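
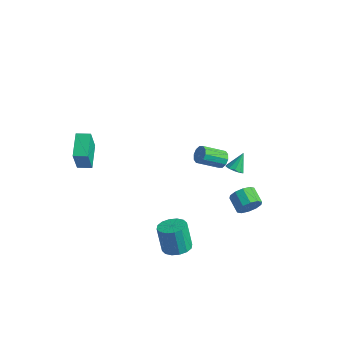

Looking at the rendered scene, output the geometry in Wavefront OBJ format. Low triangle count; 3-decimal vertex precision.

v 4.369 1.482 -1.973
v 4.776 1.732 -1.306
v 3.837 2.228 -0.92
v 3.431 1.978 -1.587
v 4.82 2.091 -1.66
v 3.881 2.588 -1.275
v 4.693 2.218 -2.134
v 3.754 2.714 -1.749
v 4.442 2.063 -2.546
v 3.503 2.56 -2.161
v 4.163 1.687 -2.739
v 3.224 2.183 -2.354
v 3.963 1.232 -2.64
v 3.024 1.728 -2.254
v 3.919 0.872 -2.285
v 2.98 1.369 -1.9
v 4.046 0.746 -1.811
v 3.107 1.242 -1.426
v 4.297 0.9 -1.399
v 3.358 1.397 -1.014
v 4.576 1.277 -1.206
v 3.637 1.773 -0.821
v -4.784 -3.019 2.015
v -4.551 -3.611 3.785
v -4.034 -2.543 2.076
v -3.801 -3.135 3.845
v -3.899 -4.345 1.455
v -3.666 -4.937 3.224
v -3.149 -3.869 1.515
v -2.916 -4.461 3.285
v 3.018 1.745 0.72
v 3.596 1.827 0.634
v 3.042 2.575 1.68
v 3.416 2.069 0.429
v 3.084 2.187 0.335
v 2.727 2.136 0.388
v 2.481 1.936 0.568
v 2.44 1.663 0.806
v 2.62 1.42 1.011
v 2.951 1.302 1.104
v 3.309 1.353 1.051
v 3.555 1.553 0.872
v 0.11 4.495 -2.386
v 0.472 4.027 -2.631
v -0.407 2.878 -1.739
v -0.77 3.345 -1.494
v 0.644 4.154 -2.298
v -0.235 3.005 -1.406
v 0.612 4.411 -1.999
v -0.267 3.262 -1.107
v 0.388 4.7 -1.847
v -0.491 3.55 -0.955
v 0.058 4.91 -1.902
v -0.822 3.761 -1.01
v -0.253 4.962 -2.141
v -1.132 3.813 -1.249
v -0.425 4.835 -2.474
v -1.304 3.686 -1.582
v -0.393 4.578 -2.773
v -1.272 3.429 -1.881
v -0.169 4.29 -2.925
v -1.048 3.14 -2.033
v 0.162 4.079 -2.87
v -0.718 2.93 -1.978
v 3.284 -4.071 -1.919
v 3.851 -3.393 -1.811
v 3.323 -3.212 -0.174
v 2.756 -3.889 -0.281
v 3.46 -3.199 -1.959
v 2.932 -3.018 -0.321
v 3.022 -3.239 -2.096
v 2.494 -3.057 -0.458
v 2.654 -3.501 -2.185
v 2.126 -3.32 -0.547
v 2.455 -3.916 -2.203
v 1.927 -3.735 -0.565
v 2.478 -4.373 -2.145
v 1.95 -4.191 -0.507
v 2.717 -4.748 -2.026
v 2.189 -4.567 -0.389
v 3.108 -4.942 -1.879
v 2.58 -4.761 -0.241
v 3.546 -4.903 -1.742
v 3.018 -4.721 -0.104
v 3.914 -4.64 -1.653
v 3.386 -4.459 -0.015
v 4.113 -4.225 -1.635
v 3.585 -4.044 0.003
v 4.09 -3.769 -1.693
v 3.562 -3.587 -0.055
f 2 1 5
f 2 5 3
f 3 5 6
f 3 6 4
f 5 1 7
f 5 7 6
f 6 7 8
f 6 8 4
f 7 1 9
f 7 9 8
f 8 9 10
f 8 10 4
f 9 1 11
f 9 11 10
f 10 11 12
f 10 12 4
f 11 1 13
f 11 13 12
f 12 13 14
f 12 14 4
f 13 1 15
f 13 15 14
f 14 15 16
f 14 16 4
f 15 1 17
f 15 17 16
f 16 17 18
f 16 18 4
f 17 1 19
f 17 19 18
f 18 19 20
f 18 20 4
f 19 1 21
f 19 21 20
f 20 21 22
f 20 22 4
f 21 1 2
f 21 2 22
f 22 2 3
f 22 3 4
f 24 26 23
f 27 24 23
f 23 26 25
f 25 27 23
f 24 30 26
f 28 24 27
f 28 30 24
f 26 30 25
f 29 27 25
f 25 30 29
f 29 28 27
f 30 28 29
f 32 31 34
f 32 34 33
f 34 31 35
f 34 35 33
f 35 31 36
f 35 36 33
f 36 31 37
f 36 37 33
f 37 31 38
f 37 38 33
f 38 31 39
f 38 39 33
f 39 31 40
f 39 40 33
f 40 31 41
f 40 41 33
f 41 31 42
f 41 42 33
f 42 31 32
f 42 32 33
f 44 43 47
f 44 47 45
f 45 47 48
f 45 48 46
f 47 43 49
f 47 49 48
f 48 49 50
f 48 50 46
f 49 43 51
f 49 51 50
f 50 51 52
f 50 52 46
f 51 43 53
f 51 53 52
f 52 53 54
f 52 54 46
f 53 43 55
f 53 55 54
f 54 55 56
f 54 56 46
f 55 43 57
f 55 57 56
f 56 57 58
f 56 58 46
f 57 43 59
f 57 59 58
f 58 59 60
f 58 60 46
f 59 43 61
f 59 61 60
f 60 61 62
f 60 62 46
f 61 43 63
f 61 63 62
f 62 63 64
f 62 64 46
f 63 43 44
f 63 44 64
f 64 44 45
f 64 45 46
f 66 65 69
f 66 69 67
f 67 69 70
f 67 70 68
f 69 65 71
f 69 71 70
f 70 71 72
f 70 72 68
f 71 65 73
f 71 73 72
f 72 73 74
f 72 74 68
f 73 65 75
f 73 75 74
f 74 75 76
f 74 76 68
f 75 65 77
f 75 77 76
f 76 77 78
f 76 78 68
f 77 65 79
f 77 79 78
f 78 79 80
f 78 80 68
f 79 65 81
f 79 81 80
f 80 81 82
f 80 82 68
f 81 65 83
f 81 83 82
f 82 83 84
f 82 84 68
f 83 65 85
f 83 85 84
f 84 85 86
f 84 86 68
f 85 65 87
f 85 87 86
f 86 87 88
f 86 88 68
f 87 65 89
f 87 89 88
f 88 89 90
f 88 90 68
f 89 65 66
f 89 66 90
f 90 66 67
f 90 67 68



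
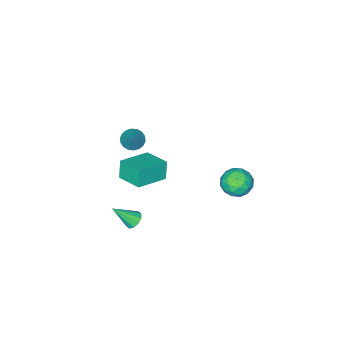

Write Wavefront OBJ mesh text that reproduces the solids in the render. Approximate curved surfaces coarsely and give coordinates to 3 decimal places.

v -3.353 3.093 -2.92
v -2.581 2.834 -3.516
v -4.279 1.946 -3.624
v -3.507 1.687 -4.22
v -3.468 1.493 -3.23
v -2.896 2.202 -2.795
v -3.964 2.578 -4.345
v -3.392 3.287 -3.91
v -2.958 2.516 -4.396
v -2.651 1.845 -3.707
v -4.209 2.935 -3.433
v -3.902 2.264 -2.744
v -2.886 3.064 -3.156
v -3.974 1.716 -3.984
v -3.952 1.602 -3.402
v -3.497 1.45 -3.752
v -3.071 2.692 -2.733
v -2.617 2.54 -3.083
v -3.138 1.752 -2.914
v -4.243 2.24 -4.057
v -3.789 2.088 -4.407
v -3.363 3.33 -3.388
v -2.908 3.178 -3.738
v -3.722 3.028 -4.226
v -2.653 2.725 -4.024
v -3.198 2.051 -4.438
v -3.467 2.575 -4.511
v -3.13 2.991 -4.256
v -2.473 2.331 -3.619
v -3.017 1.657 -4.032
v -2.995 1.543 -3.451
v -2.658 1.959 -3.195
v -2.695 2.144 -4.136
v -3.843 3.123 -3.108
v -4.387 2.449 -3.521
v -4.202 2.821 -3.945
v -3.865 3.237 -3.689
v -3.662 2.729 -2.702
v -4.207 2.055 -3.116
v -3.73 1.789 -2.884
v -3.393 2.205 -2.629
v -4.165 2.636 -3.004
v 2.646 0.496 -3.975
v 3.054 0.338 -4.386
v 3.534 -0.256 -2.805
v 3.152 0.668 -4.248
v 3.057 0.932 -4.006
v 2.805 1.03 -3.752
v 2.492 0.923 -3.583
v 2.238 0.654 -3.564
v 2.14 0.324 -3.702
v 2.236 0.059 -3.944
v 2.488 -0.038 -4.198
v 2.8 0.068 -4.367
v 1.909 -0.274 2.343
v 2.515 -0.362 2.046
v 2.611 0.454 3.557
v 2.425 -0.094 1.937
v 2.232 0.138 1.909
v 1.976 0.288 1.967
v 1.707 0.327 2.099
v 1.478 0.247 2.279
v 1.334 0.064 2.473
v 1.304 -0.187 2.64
v 1.394 -0.454 2.749
v 1.586 -0.686 2.777
v 1.842 -0.837 2.719
v 2.112 -0.876 2.587
v 2.341 -0.796 2.407
v 2.485 -0.612 2.213
v 2.875 1.807 1.984
v 2.569 1.57 3.056
v 2.9 3.309 2.323
v 2.593 3.072 3.395
v 4.667 1.668 2.465
v 4.36 1.431 3.537
v 4.691 3.17 2.804
v 4.385 2.933 3.876
f 1 38 17
f 38 12 41
f 17 41 6
f 38 41 17
f 1 17 13
f 17 6 18
f 13 18 2
f 17 18 13
f 1 13 22
f 13 2 23
f 22 23 8
f 13 23 22
f 1 22 34
f 22 8 37
f 34 37 11
f 22 37 34
f 1 34 38
f 34 11 42
f 38 42 12
f 34 42 38
f 2 18 29
f 18 6 32
f 29 32 10
f 18 32 29
f 6 41 19
f 41 12 40
f 19 40 5
f 41 40 19
f 12 42 39
f 42 11 35
f 39 35 3
f 42 35 39
f 11 37 36
f 37 8 24
f 36 24 7
f 37 24 36
f 8 23 28
f 23 2 25
f 28 25 9
f 23 25 28
f 4 30 16
f 30 10 31
f 16 31 5
f 30 31 16
f 4 16 14
f 16 5 15
f 14 15 3
f 16 15 14
f 4 14 21
f 14 3 20
f 21 20 7
f 14 20 21
f 4 21 26
f 21 7 27
f 26 27 9
f 21 27 26
f 4 26 30
f 26 9 33
f 30 33 10
f 26 33 30
f 5 31 19
f 31 10 32
f 19 32 6
f 31 32 19
f 3 15 39
f 15 5 40
f 39 40 12
f 15 40 39
f 7 20 36
f 20 3 35
f 36 35 11
f 20 35 36
f 9 27 28
f 27 7 24
f 28 24 8
f 27 24 28
f 10 33 29
f 33 9 25
f 29 25 2
f 33 25 29
f 44 43 46
f 44 46 45
f 46 43 47
f 46 47 45
f 47 43 48
f 47 48 45
f 48 43 49
f 48 49 45
f 49 43 50
f 49 50 45
f 50 43 51
f 50 51 45
f 51 43 52
f 51 52 45
f 52 43 53
f 52 53 45
f 53 43 54
f 53 54 45
f 54 43 44
f 54 44 45
f 56 55 58
f 56 58 57
f 58 55 59
f 58 59 57
f 59 55 60
f 59 60 57
f 60 55 61
f 60 61 57
f 61 55 62
f 61 62 57
f 62 55 63
f 62 63 57
f 63 55 64
f 63 64 57
f 64 55 65
f 64 65 57
f 65 55 66
f 65 66 57
f 66 55 67
f 66 67 57
f 67 55 68
f 67 68 57
f 68 55 69
f 68 69 57
f 69 55 70
f 69 70 57
f 70 55 56
f 70 56 57
f 72 74 71
f 75 72 71
f 71 74 73
f 73 75 71
f 72 78 74
f 76 72 75
f 76 78 72
f 74 78 73
f 77 75 73
f 73 78 77
f 77 76 75
f 78 76 77



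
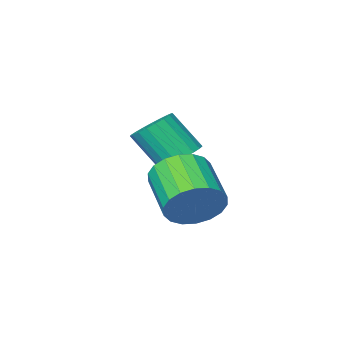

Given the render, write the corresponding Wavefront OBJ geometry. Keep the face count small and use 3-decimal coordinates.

v -1.332 0.397 -0.173
v -0.664 0.605 0.637
v -1.081 -1.13 1.424
v -1.748 -1.337 0.613
v -1.079 0.776 0.795
v -1.496 -0.959 1.582
v -1.545 0.872 0.761
v -1.961 -0.862 1.548
v -1.968 0.875 0.543
v -2.384 -0.86 1.33
v -2.265 0.783 0.182
v -2.681 -0.952 0.969
v -2.377 0.614 -0.249
v -2.793 -1.121 0.538
v -2.282 0.403 -0.665
v -2.699 -1.332 0.122
v -1.999 0.19 -0.984
v -2.416 -1.545 -0.197
v -1.584 0.019 -1.142
v -2.001 -1.716 -0.355
v -1.119 -0.078 -1.108
v -1.535 -1.812 -0.321
v -0.696 -0.08 -0.89
v -1.112 -1.815 -0.103
v -0.399 0.012 -0.529
v -0.815 -1.723 0.258
v -0.287 0.181 -0.098
v -0.703 -1.554 0.689
v -0.381 0.392 0.318
v -0.798 -1.343 1.105
v -2.771 -2.99 0.504
v -1.966 -2.837 0.21
v -1.305 -3.678 1.582
v -2.109 -3.83 1.876
v -2.027 -2.547 0.417
v -1.366 -3.388 1.789
v -2.216 -2.333 0.639
v -1.555 -3.174 2.011
v -2.501 -2.233 0.838
v -1.84 -3.074 2.21
v -2.833 -2.263 0.979
v -2.172 -3.104 2.351
v -3.154 -2.419 1.038
v -2.493 -3.26 2.41
v -3.408 -2.674 1.004
v -2.747 -3.515 2.377
v -3.553 -2.983 0.884
v -2.892 -3.824 2.257
v -3.562 -3.294 0.699
v -2.901 -4.135 2.071
v -3.434 -3.551 0.479
v -2.773 -4.392 1.852
v -3.192 -3.712 0.264
v -2.531 -4.553 1.637
v -2.877 -3.748 0.09
v -2.216 -4.589 1.463
v -2.543 -3.652 -0.012
v -1.882 -4.493 1.36
v -2.249 -3.442 -0.025
v -1.588 -4.283 1.347
v -2.045 -3.154 0.053
v -1.384 -3.995 1.426
f 2 1 5
f 2 5 3
f 3 5 6
f 3 6 4
f 5 1 7
f 5 7 6
f 6 7 8
f 6 8 4
f 7 1 9
f 7 9 8
f 8 9 10
f 8 10 4
f 9 1 11
f 9 11 10
f 10 11 12
f 10 12 4
f 11 1 13
f 11 13 12
f 12 13 14
f 12 14 4
f 13 1 15
f 13 15 14
f 14 15 16
f 14 16 4
f 15 1 17
f 15 17 16
f 16 17 18
f 16 18 4
f 17 1 19
f 17 19 18
f 18 19 20
f 18 20 4
f 19 1 21
f 19 21 20
f 20 21 22
f 20 22 4
f 21 1 23
f 21 23 22
f 22 23 24
f 22 24 4
f 23 1 25
f 23 25 24
f 24 25 26
f 24 26 4
f 25 1 27
f 25 27 26
f 26 27 28
f 26 28 4
f 27 1 29
f 27 29 28
f 28 29 30
f 28 30 4
f 29 1 2
f 29 2 30
f 30 2 3
f 30 3 4
f 32 31 35
f 32 35 33
f 33 35 36
f 33 36 34
f 35 31 37
f 35 37 36
f 36 37 38
f 36 38 34
f 37 31 39
f 37 39 38
f 38 39 40
f 38 40 34
f 39 31 41
f 39 41 40
f 40 41 42
f 40 42 34
f 41 31 43
f 41 43 42
f 42 43 44
f 42 44 34
f 43 31 45
f 43 45 44
f 44 45 46
f 44 46 34
f 45 31 47
f 45 47 46
f 46 47 48
f 46 48 34
f 47 31 49
f 47 49 48
f 48 49 50
f 48 50 34
f 49 31 51
f 49 51 50
f 50 51 52
f 50 52 34
f 51 31 53
f 51 53 52
f 52 53 54
f 52 54 34
f 53 31 55
f 53 55 54
f 54 55 56
f 54 56 34
f 55 31 57
f 55 57 56
f 56 57 58
f 56 58 34
f 57 31 59
f 57 59 58
f 58 59 60
f 58 60 34
f 59 31 61
f 59 61 60
f 60 61 62
f 60 62 34
f 61 31 32
f 61 32 62
f 62 32 33
f 62 33 34



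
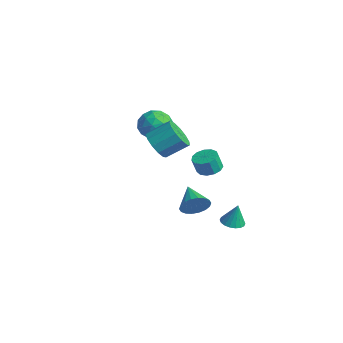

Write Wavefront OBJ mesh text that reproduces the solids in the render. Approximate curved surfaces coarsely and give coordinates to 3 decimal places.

v -0.351 -0.947 -4.248
v 0.042 -0.602 -3.54
v -1.789 -0.533 -3.652
v 0.026 -0.299 -3.788
v -0.064 -0.125 -4.127
v -0.211 -0.113 -4.49
v -0.386 -0.267 -4.805
v -0.554 -0.555 -5.009
v -0.682 -0.921 -5.063
v -0.745 -1.293 -4.955
v -0.729 -1.596 -4.708
v -0.639 -1.77 -4.369
v -0.492 -1.782 -4.006
v -0.317 -1.628 -3.691
v -0.149 -1.339 -3.487
v -0.021 -0.973 -3.433
v 0.417 -0.529 -1.006
v 1.128 -0.691 -1.033
v 1.094 -0.993 -0.08
v 0.383 -0.831 -0.054
v 1.103 -0.299 -0.909
v 1.069 -0.602 0.043
v 0.86 0.019 -0.817
v 0.826 -0.283 0.136
v 0.476 0.164 -0.784
v 0.443 -0.138 0.168
v 0.074 0.089 -0.822
v 0.04 -0.214 0.13
v -0.22 -0.183 -0.919
v -0.254 -0.485 0.034
v -0.311 -0.564 -1.043
v -0.345 -0.866 -0.091
v -0.172 -0.934 -1.156
v -0.205 -1.236 -0.203
v 0.155 -1.176 -1.221
v 0.121 -1.478 -0.268
v 0.565 -1.212 -1.218
v 0.531 -1.514 -0.265
v 0.927 -1.031 -1.148
v 0.894 -1.333 -0.195
v 0.922 -4.089 2.116
v 1.748 -4.149 1.692
v 2.243 -3.052 2.501
v 1.418 -2.991 2.924
v 1.462 -3.812 1.41
v 1.957 -2.715 2.219
v 1.004 -3.563 1.353
v 1.5 -2.466 2.161
v 0.521 -3.481 1.537
v 1.016 -2.384 2.346
v 0.165 -3.592 1.905
v 0.66 -2.495 2.714
v 0.049 -3.86 2.34
v 0.544 -2.763 3.149
v 0.211 -4.201 2.704
v 0.706 -3.104 3.513
v 0.599 -4.506 2.881
v 1.094 -3.409 3.689
v 1.089 -4.679 2.815
v 1.584 -3.582 3.623
v 1.526 -4.664 2.527
v 2.022 -3.567 3.335
v 1.772 -4.466 2.108
v 2.267 -3.369 2.917
v -3.594 -2.302 1.154
v -3.117 -1.812 0.398
v -2.203 -2.288 2.042
v -1.726 -1.798 1.286
v -2.448 -1.322 1.825
v -3.308 -1.331 1.277
v -2.012 -2.769 1.163
v -2.872 -2.778 0.615
v -2.138 -2.101 0.404
v -2.408 -1.206 0.813
v -2.912 -2.894 1.627
v -3.182 -1.999 2.036
v -3.478 -2.058 0.698
v -1.842 -2.042 1.742
v -2.267 -1.762 2.059
v -1.986 -1.474 1.615
v -3.59 -1.775 1.215
v -3.309 -1.487 0.77
v -2.917 -1.199 1.609
v -2.011 -2.613 1.67
v -1.73 -2.325 1.225
v -3.334 -2.626 0.825
v -3.053 -2.338 0.381
v -2.403 -2.901 0.831
v -2.622 -1.94 0.257
v -1.804 -1.932 0.779
v -1.972 -2.503 0.707
v -2.478 -2.508 0.384
v -2.78 -1.414 0.498
v -1.963 -1.406 1.019
v -2.388 -1.126 1.337
v -2.893 -1.131 1.014
v -2.205 -1.584 0.501
v -3.357 -2.694 1.421
v -2.54 -2.686 1.942
v -2.427 -2.969 1.426
v -2.932 -2.974 1.103
v -3.516 -2.168 1.661
v -2.698 -2.16 2.183
v -2.842 -1.592 2.056
v -3.348 -1.597 1.733
v -3.115 -2.516 1.939
v 2.568 -0.465 -3.985
v 3.046 -0.948 -3.975
v 2.752 -0.255 -2.695
v 3.205 -0.698 -4.038
v 3.237 -0.402 -4.091
v 3.137 -0.118 -4.122
v 2.924 0.097 -4.127
v 2.641 0.201 -4.103
v 2.343 0.173 -4.056
v 2.09 0.019 -3.995
v 1.932 -0.231 -3.932
v 1.899 -0.527 -3.88
v 1.999 -0.811 -3.848
v 2.212 -1.026 -3.843
v 2.495 -1.13 -3.867
v 2.793 -1.102 -3.914
f 2 1 4
f 2 4 3
f 4 1 5
f 4 5 3
f 5 1 6
f 5 6 3
f 6 1 7
f 6 7 3
f 7 1 8
f 7 8 3
f 8 1 9
f 8 9 3
f 9 1 10
f 9 10 3
f 10 1 11
f 10 11 3
f 11 1 12
f 11 12 3
f 12 1 13
f 12 13 3
f 13 1 14
f 13 14 3
f 14 1 15
f 14 15 3
f 15 1 16
f 15 16 3
f 16 1 2
f 16 2 3
f 18 17 21
f 18 21 19
f 19 21 22
f 19 22 20
f 21 17 23
f 21 23 22
f 22 23 24
f 22 24 20
f 23 17 25
f 23 25 24
f 24 25 26
f 24 26 20
f 25 17 27
f 25 27 26
f 26 27 28
f 26 28 20
f 27 17 29
f 27 29 28
f 28 29 30
f 28 30 20
f 29 17 31
f 29 31 30
f 30 31 32
f 30 32 20
f 31 17 33
f 31 33 32
f 32 33 34
f 32 34 20
f 33 17 35
f 33 35 34
f 34 35 36
f 34 36 20
f 35 17 37
f 35 37 36
f 36 37 38
f 36 38 20
f 37 17 39
f 37 39 38
f 38 39 40
f 38 40 20
f 39 17 18
f 39 18 40
f 40 18 19
f 40 19 20
f 42 41 45
f 42 45 43
f 43 45 46
f 43 46 44
f 45 41 47
f 45 47 46
f 46 47 48
f 46 48 44
f 47 41 49
f 47 49 48
f 48 49 50
f 48 50 44
f 49 41 51
f 49 51 50
f 50 51 52
f 50 52 44
f 51 41 53
f 51 53 52
f 52 53 54
f 52 54 44
f 53 41 55
f 53 55 54
f 54 55 56
f 54 56 44
f 55 41 57
f 55 57 56
f 56 57 58
f 56 58 44
f 57 41 59
f 57 59 58
f 58 59 60
f 58 60 44
f 59 41 61
f 59 61 60
f 60 61 62
f 60 62 44
f 61 41 63
f 61 63 62
f 62 63 64
f 62 64 44
f 63 41 42
f 63 42 64
f 64 42 43
f 64 43 44
f 65 102 81
f 102 76 105
f 81 105 70
f 102 105 81
f 65 81 77
f 81 70 82
f 77 82 66
f 81 82 77
f 65 77 86
f 77 66 87
f 86 87 72
f 77 87 86
f 65 86 98
f 86 72 101
f 98 101 75
f 86 101 98
f 65 98 102
f 98 75 106
f 102 106 76
f 98 106 102
f 66 82 93
f 82 70 96
f 93 96 74
f 82 96 93
f 70 105 83
f 105 76 104
f 83 104 69
f 105 104 83
f 76 106 103
f 106 75 99
f 103 99 67
f 106 99 103
f 75 101 100
f 101 72 88
f 100 88 71
f 101 88 100
f 72 87 92
f 87 66 89
f 92 89 73
f 87 89 92
f 68 94 80
f 94 74 95
f 80 95 69
f 94 95 80
f 68 80 78
f 80 69 79
f 78 79 67
f 80 79 78
f 68 78 85
f 78 67 84
f 85 84 71
f 78 84 85
f 68 85 90
f 85 71 91
f 90 91 73
f 85 91 90
f 68 90 94
f 90 73 97
f 94 97 74
f 90 97 94
f 69 95 83
f 95 74 96
f 83 96 70
f 95 96 83
f 67 79 103
f 79 69 104
f 103 104 76
f 79 104 103
f 71 84 100
f 84 67 99
f 100 99 75
f 84 99 100
f 73 91 92
f 91 71 88
f 92 88 72
f 91 88 92
f 74 97 93
f 97 73 89
f 93 89 66
f 97 89 93
f 108 107 110
f 108 110 109
f 110 107 111
f 110 111 109
f 111 107 112
f 111 112 109
f 112 107 113
f 112 113 109
f 113 107 114
f 113 114 109
f 114 107 115
f 114 115 109
f 115 107 116
f 115 116 109
f 116 107 117
f 116 117 109
f 117 107 118
f 117 118 109
f 118 107 119
f 118 119 109
f 119 107 120
f 119 120 109
f 120 107 121
f 120 121 109
f 121 107 122
f 121 122 109
f 122 107 108
f 122 108 109



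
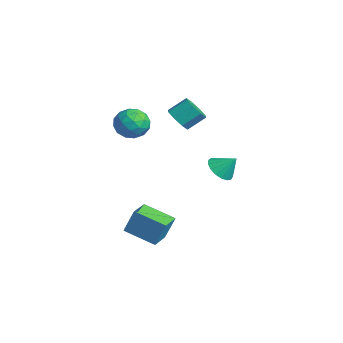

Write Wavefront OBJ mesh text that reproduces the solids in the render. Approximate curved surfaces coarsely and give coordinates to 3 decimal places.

v 3.3 -4.091 -0.547
v 3.517 -3.604 0.844
v 2.375 -3.207 -0.712
v 2.593 -2.72 0.679
v 4.547 -2.9 -1.159
v 4.765 -2.413 0.232
v 3.623 -2.016 -1.324
v 3.84 -1.529 0.067
v -2.78 -1.061 3.056
v -1.975 -0.627 3.574
v -2.845 -2.313 4.206
v -2.04 -1.879 4.724
v -2.977 -1.401 4.711
v -2.936 -0.627 4
v -1.884 -2.313 3.78
v -1.843 -1.539 3.069
v -1.421 -1.4 4.022
v -2.097 -0.837 4.598
v -2.723 -2.103 3.182
v -3.399 -1.54 3.758
v -2.372 -0.734 3.214
v -2.448 -2.206 4.566
v -2.999 -1.925 4.558
v -2.526 -1.67 4.863
v -2.937 -0.734 3.464
v -2.464 -0.479 3.769
v -3.052 -0.934 4.437
v -2.356 -2.461 4.011
v -1.883 -2.206 4.316
v -2.294 -1.27 2.917
v -1.821 -1.015 3.222
v -1.768 -2.006 3.343
v -1.573 -0.933 3.782
v -1.611 -1.669 4.458
v -1.519 -1.925 3.903
v -1.496 -1.47 3.485
v -1.97 -0.602 4.12
v -2.008 -1.338 4.796
v -2.559 -1.057 4.788
v -2.535 -0.602 4.371
v -1.645 -1.057 4.383
v -2.812 -1.602 2.984
v -2.85 -2.338 3.66
v -2.285 -2.338 3.409
v -2.261 -1.883 2.992
v -3.209 -1.271 3.322
v -3.247 -2.007 3.998
v -3.324 -1.47 4.295
v -3.301 -1.015 3.877
v -3.175 -1.883 3.397
v -1.214 3.095 0.134
v -0.528 2.514 0.176
v -0.686 3.785 1.046
v -0.401 2.803 -0.117
v -0.459 3.159 -0.352
v -0.691 3.5 -0.476
v -1.042 3.749 -0.46
v -1.433 3.848 -0.308
v -1.774 3.774 -0.055
v -1.986 3.545 0.241
v -2.022 3.213 0.513
v -1.873 2.853 0.698
v -1.572 2.55 0.754
v -1.19 2.371 0.668
v -0.813 2.358 0.459
v -3.031 1.376 3.343
v -2.177 1.279 3.314
v -2.035 2.286 4.107
v -2.889 2.384 4.137
v -2.401 1.681 2.844
v -2.259 2.688 3.637
v -2.994 1.905 2.666
v -2.851 2.912 3.459
v -3.609 1.819 2.885
v -3.466 2.826 3.678
v -3.885 1.474 3.373
v -3.743 2.481 4.166
v -3.661 1.072 3.843
v -3.519 2.079 4.636
v -3.069 0.848 4.021
v -2.926 1.855 4.814
v -2.454 0.934 3.802
v -2.311 1.941 4.595
f 2 4 1
f 5 2 1
f 1 4 3
f 3 5 1
f 2 8 4
f 6 2 5
f 6 8 2
f 4 8 3
f 7 5 3
f 3 8 7
f 7 6 5
f 8 6 7
f 9 46 25
f 46 20 49
f 25 49 14
f 46 49 25
f 9 25 21
f 25 14 26
f 21 26 10
f 25 26 21
f 9 21 30
f 21 10 31
f 30 31 16
f 21 31 30
f 9 30 42
f 30 16 45
f 42 45 19
f 30 45 42
f 9 42 46
f 42 19 50
f 46 50 20
f 42 50 46
f 10 26 37
f 26 14 40
f 37 40 18
f 26 40 37
f 14 49 27
f 49 20 48
f 27 48 13
f 49 48 27
f 20 50 47
f 50 19 43
f 47 43 11
f 50 43 47
f 19 45 44
f 45 16 32
f 44 32 15
f 45 32 44
f 16 31 36
f 31 10 33
f 36 33 17
f 31 33 36
f 12 38 24
f 38 18 39
f 24 39 13
f 38 39 24
f 12 24 22
f 24 13 23
f 22 23 11
f 24 23 22
f 12 22 29
f 22 11 28
f 29 28 15
f 22 28 29
f 12 29 34
f 29 15 35
f 34 35 17
f 29 35 34
f 12 34 38
f 34 17 41
f 38 41 18
f 34 41 38
f 13 39 27
f 39 18 40
f 27 40 14
f 39 40 27
f 11 23 47
f 23 13 48
f 47 48 20
f 23 48 47
f 15 28 44
f 28 11 43
f 44 43 19
f 28 43 44
f 17 35 36
f 35 15 32
f 36 32 16
f 35 32 36
f 18 41 37
f 41 17 33
f 37 33 10
f 41 33 37
f 52 51 54
f 52 54 53
f 54 51 55
f 54 55 53
f 55 51 56
f 55 56 53
f 56 51 57
f 56 57 53
f 57 51 58
f 57 58 53
f 58 51 59
f 58 59 53
f 59 51 60
f 59 60 53
f 60 51 61
f 60 61 53
f 61 51 62
f 61 62 53
f 62 51 63
f 62 63 53
f 63 51 64
f 63 64 53
f 64 51 65
f 64 65 53
f 65 51 52
f 65 52 53
f 67 66 70
f 67 70 68
f 68 70 71
f 68 71 69
f 70 66 72
f 70 72 71
f 71 72 73
f 71 73 69
f 72 66 74
f 72 74 73
f 73 74 75
f 73 75 69
f 74 66 76
f 74 76 75
f 75 76 77
f 75 77 69
f 76 66 78
f 76 78 77
f 77 78 79
f 77 79 69
f 78 66 80
f 78 80 79
f 79 80 81
f 79 81 69
f 80 66 82
f 80 82 81
f 81 82 83
f 81 83 69
f 82 66 67
f 82 67 83
f 83 67 68
f 83 68 69



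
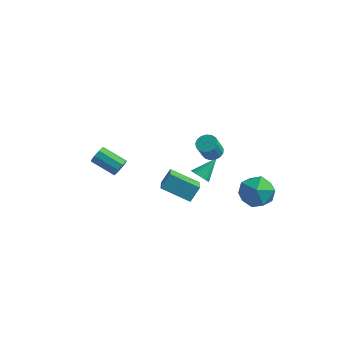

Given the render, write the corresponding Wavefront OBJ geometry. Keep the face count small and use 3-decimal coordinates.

v 3.57 3.55 -2.367
v 4.289 2.613 -2.061
v 2.151 2.287 -2.899
v 2.87 1.35 -2.593
v 2.419 2.081 -1.727
v 3.296 2.861 -1.398
v 3.144 2.039 -3.562
v 4.021 2.819 -3.233
v 4.026 1.679 -2.8
v 3.578 1.705 -1.666
v 2.862 3.195 -3.294
v 2.414 3.221 -2.16
v -3.24 -1.566 -0.098
v -3.012 -1.357 0.416
v -4.472 -1.425 1.092
v -4.7 -1.634 0.578
v -3.135 -1.045 0.18
v -4.595 -1.113 0.856
v -3.308 -0.977 -0.186
v -4.768 -1.044 0.49
v -3.449 -1.184 -0.511
v -4.909 -1.252 0.165
v -3.492 -1.57 -0.642
v -4.952 -1.638 0.033
v -3.417 -1.955 -0.519
v -4.877 -2.022 0.156
v -3.26 -2.157 -0.199
v -4.719 -2.225 0.477
v -3.093 -2.083 0.168
v -4.553 -2.151 0.844
v -2.995 -1.767 0.412
v -4.455 -1.835 1.087
v 0.972 -4.497 1.933
v 1.199 -3.87 2.718
v 0.129 -2.976 0.964
v 0.356 -2.35 1.75
v 2.544 -4.11 1.17
v 2.771 -3.484 1.956
v 1.701 -2.59 0.202
v 1.928 -1.963 0.987
v 2.122 -0.846 2.859
v 2.739 -0.805 2.907
v 2.694 -1.434 4.01
v 2.078 -1.474 3.961
v 2.641 -0.56 3.043
v 2.596 -1.189 4.145
v 2.424 -0.38 3.136
v 2.379 -1.009 4.239
v 2.138 -0.307 3.166
v 2.093 -0.936 4.269
v 1.848 -0.358 3.126
v 1.803 -0.987 4.228
v 1.621 -0.52 3.024
v 1.577 -1.149 4.127
v 1.509 -0.757 2.885
v 1.465 -1.385 3.987
v 1.538 -1.014 2.739
v 1.493 -1.642 3.842
v 1.7 -1.232 2.621
v 1.655 -1.861 3.724
v 1.959 -1.362 2.557
v 1.914 -1.991 3.66
v 2.256 -1.374 2.563
v 2.211 -2.003 3.665
v 2.522 -1.265 2.636
v 2.477 -1.893 3.739
v 2.696 -1.059 2.76
v 2.651 -1.688 3.863
v 1.472 -1.065 0.673
v 2.055 -1.175 0.53
v 1.908 0.025 1.607
v 1.99 -1.001 0.357
v 1.835 -0.838 0.239
v 1.618 -0.715 0.196
v 1.375 -0.652 0.236
v 1.149 -0.66 0.351
v 0.98 -0.739 0.522
v 0.895 -0.874 0.719
v 0.91 -1.042 0.909
v 1.022 -1.214 1.057
v 1.212 -1.361 1.14
v 1.447 -1.456 1.141
v 1.687 -1.484 1.062
v 1.889 -1.439 0.916
v 2.019 -1.33 0.727
f 1 12 6
f 1 6 2
f 1 2 8
f 1 8 11
f 1 11 12
f 2 6 10
f 6 12 5
f 12 11 3
f 11 8 7
f 8 2 9
f 4 10 5
f 4 5 3
f 4 3 7
f 4 7 9
f 4 9 10
f 5 10 6
f 3 5 12
f 7 3 11
f 9 7 8
f 10 9 2
f 14 13 17
f 14 17 15
f 15 17 18
f 15 18 16
f 17 13 19
f 17 19 18
f 18 19 20
f 18 20 16
f 19 13 21
f 19 21 20
f 20 21 22
f 20 22 16
f 21 13 23
f 21 23 22
f 22 23 24
f 22 24 16
f 23 13 25
f 23 25 24
f 24 25 26
f 24 26 16
f 25 13 27
f 25 27 26
f 26 27 28
f 26 28 16
f 27 13 29
f 27 29 28
f 28 29 30
f 28 30 16
f 29 13 31
f 29 31 30
f 30 31 32
f 30 32 16
f 31 13 14
f 31 14 32
f 32 14 15
f 32 15 16
f 34 36 33
f 37 34 33
f 33 36 35
f 35 37 33
f 34 40 36
f 38 34 37
f 38 40 34
f 36 40 35
f 39 37 35
f 35 40 39
f 39 38 37
f 40 38 39
f 42 41 45
f 42 45 43
f 43 45 46
f 43 46 44
f 45 41 47
f 45 47 46
f 46 47 48
f 46 48 44
f 47 41 49
f 47 49 48
f 48 49 50
f 48 50 44
f 49 41 51
f 49 51 50
f 50 51 52
f 50 52 44
f 51 41 53
f 51 53 52
f 52 53 54
f 52 54 44
f 53 41 55
f 53 55 54
f 54 55 56
f 54 56 44
f 55 41 57
f 55 57 56
f 56 57 58
f 56 58 44
f 57 41 59
f 57 59 58
f 58 59 60
f 58 60 44
f 59 41 61
f 59 61 60
f 60 61 62
f 60 62 44
f 61 41 63
f 61 63 62
f 62 63 64
f 62 64 44
f 63 41 65
f 63 65 64
f 64 65 66
f 64 66 44
f 65 41 67
f 65 67 66
f 66 67 68
f 66 68 44
f 67 41 42
f 67 42 68
f 68 42 43
f 68 43 44
f 70 69 72
f 70 72 71
f 72 69 73
f 72 73 71
f 73 69 74
f 73 74 71
f 74 69 75
f 74 75 71
f 75 69 76
f 75 76 71
f 76 69 77
f 76 77 71
f 77 69 78
f 77 78 71
f 78 69 79
f 78 79 71
f 79 69 80
f 79 80 71
f 80 69 81
f 80 81 71
f 81 69 82
f 81 82 71
f 82 69 83
f 82 83 71
f 83 69 84
f 83 84 71
f 84 69 85
f 84 85 71
f 85 69 70
f 85 70 71



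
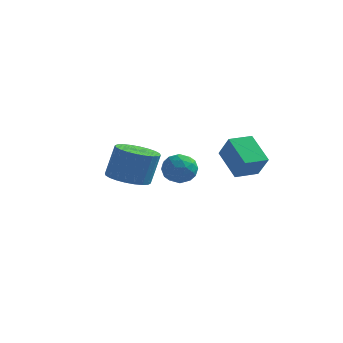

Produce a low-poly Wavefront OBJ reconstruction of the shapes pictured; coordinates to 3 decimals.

v -2.555 1.765 -4.147
v -1.495 1.673 -4.333
v -1.165 2.064 -2.639
v -2.225 2.155 -2.453
v -1.558 2.082 -4.415
v -1.228 2.472 -2.721
v -1.773 2.442 -4.456
v -1.442 2.833 -2.762
v -2.107 2.699 -4.45
v -1.776 3.09 -2.756
v -2.509 2.814 -4.398
v -2.178 3.205 -2.704
v -2.918 2.769 -4.308
v -2.587 3.16 -2.613
v -3.272 2.572 -4.193
v -2.941 2.962 -2.499
v -3.517 2.251 -4.071
v -3.186 2.641 -2.377
v -3.615 1.856 -3.961
v -3.285 2.247 -2.267
v -3.552 1.448 -3.879
v -3.222 1.838 -2.185
v -3.338 1.087 -3.838
v -3.007 1.478 -2.144
v -3.004 0.83 -3.844
v -2.673 1.221 -2.15
v -2.602 0.715 -3.896
v -2.271 1.106 -2.202
v -2.193 0.76 -3.987
v -1.862 1.151 -2.292
v -1.839 0.958 -4.101
v -1.508 1.348 -2.407
v -1.594 1.279 -4.223
v -1.263 1.669 -2.529
v 1.576 -0.355 -2.168
v 1.868 -0.751 -1.474
v 0.692 -1.389 -2.386
v 0.984 -1.785 -1.692
v 0.534 -1.067 -1.614
v 1.081 -0.427 -1.479
v 1.479 -1.713 -2.381
v 2.026 -1.073 -2.246
v 1.809 -1.59 -1.605
v 1.225 -1.191 -1.131
v 1.335 -0.949 -2.729
v 0.751 -0.55 -2.255
v 1.8 -0.462 -1.802
v 0.76 -1.678 -2.058
v 0.496 -1.256 -2.013
v 0.668 -1.488 -1.604
v 1.337 -0.272 -1.805
v 1.509 -0.505 -1.397
v 0.724 -0.69 -1.479
v 1.051 -1.635 -2.463
v 1.223 -1.868 -2.055
v 1.892 -0.652 -2.256
v 2.064 -0.884 -1.847
v 1.836 -1.45 -2.381
v 1.937 -1.188 -1.471
v 1.417 -1.796 -1.599
v 1.708 -1.754 -2.004
v 2.029 -1.378 -1.925
v 1.593 -0.954 -1.192
v 1.074 -1.562 -1.32
v 0.809 -1.139 -1.275
v 1.13 -0.763 -1.195
v 1.558 -1.447 -1.269
v 1.486 -0.578 -2.54
v 0.967 -1.186 -2.668
v 1.43 -1.377 -2.665
v 1.751 -1.001 -2.585
v 1.143 -0.344 -2.261
v 0.623 -0.952 -2.389
v 0.531 -0.762 -1.935
v 0.852 -0.386 -1.856
v 1.002 -0.693 -2.591
v 2.46 2.349 -3.469
v 1.316 3.203 -2.456
v 3.183 3.356 -3.501
v 2.039 4.21 -2.488
v 3.121 1.91 -2.352
v 1.977 2.764 -1.339
v 3.844 2.917 -2.384
v 2.7 3.771 -1.371
f 2 1 5
f 2 5 3
f 3 5 6
f 3 6 4
f 5 1 7
f 5 7 6
f 6 7 8
f 6 8 4
f 7 1 9
f 7 9 8
f 8 9 10
f 8 10 4
f 9 1 11
f 9 11 10
f 10 11 12
f 10 12 4
f 11 1 13
f 11 13 12
f 12 13 14
f 12 14 4
f 13 1 15
f 13 15 14
f 14 15 16
f 14 16 4
f 15 1 17
f 15 17 16
f 16 17 18
f 16 18 4
f 17 1 19
f 17 19 18
f 18 19 20
f 18 20 4
f 19 1 21
f 19 21 20
f 20 21 22
f 20 22 4
f 21 1 23
f 21 23 22
f 22 23 24
f 22 24 4
f 23 1 25
f 23 25 24
f 24 25 26
f 24 26 4
f 25 1 27
f 25 27 26
f 26 27 28
f 26 28 4
f 27 1 29
f 27 29 28
f 28 29 30
f 28 30 4
f 29 1 31
f 29 31 30
f 30 31 32
f 30 32 4
f 31 1 33
f 31 33 32
f 32 33 34
f 32 34 4
f 33 1 2
f 33 2 34
f 34 2 3
f 34 3 4
f 35 72 51
f 72 46 75
f 51 75 40
f 72 75 51
f 35 51 47
f 51 40 52
f 47 52 36
f 51 52 47
f 35 47 56
f 47 36 57
f 56 57 42
f 47 57 56
f 35 56 68
f 56 42 71
f 68 71 45
f 56 71 68
f 35 68 72
f 68 45 76
f 72 76 46
f 68 76 72
f 36 52 63
f 52 40 66
f 63 66 44
f 52 66 63
f 40 75 53
f 75 46 74
f 53 74 39
f 75 74 53
f 46 76 73
f 76 45 69
f 73 69 37
f 76 69 73
f 45 71 70
f 71 42 58
f 70 58 41
f 71 58 70
f 42 57 62
f 57 36 59
f 62 59 43
f 57 59 62
f 38 64 50
f 64 44 65
f 50 65 39
f 64 65 50
f 38 50 48
f 50 39 49
f 48 49 37
f 50 49 48
f 38 48 55
f 48 37 54
f 55 54 41
f 48 54 55
f 38 55 60
f 55 41 61
f 60 61 43
f 55 61 60
f 38 60 64
f 60 43 67
f 64 67 44
f 60 67 64
f 39 65 53
f 65 44 66
f 53 66 40
f 65 66 53
f 37 49 73
f 49 39 74
f 73 74 46
f 49 74 73
f 41 54 70
f 54 37 69
f 70 69 45
f 54 69 70
f 43 61 62
f 61 41 58
f 62 58 42
f 61 58 62
f 44 67 63
f 67 43 59
f 63 59 36
f 67 59 63
f 78 80 77
f 81 78 77
f 77 80 79
f 79 81 77
f 78 84 80
f 82 78 81
f 82 84 78
f 80 84 79
f 83 81 79
f 79 84 83
f 83 82 81
f 84 82 83



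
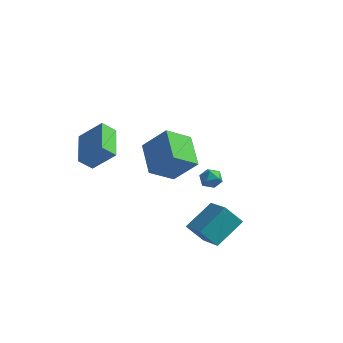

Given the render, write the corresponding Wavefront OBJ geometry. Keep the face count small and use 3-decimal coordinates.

v -3.276 -5.222 2.893
v -2.051 -4.939 4.095
v -4.142 -3.337 3.331
v -2.916 -3.054 4.534
v -2.684 -4.786 2.186
v -1.458 -4.503 3.389
v -3.549 -2.901 2.625
v -2.324 -2.618 3.827
v 3.004 -4.028 -1.658
v 3.791 -2.476 -0.614
v 1.656 -2.678 -2.65
v 2.444 -1.125 -1.606
v 3.916 -3.835 -2.634
v 4.704 -2.282 -1.59
v 2.569 -2.484 -3.626
v 3.356 -0.932 -2.582
v 0.381 3.484 -2.633
v 0.767 3.694 -3.21
v 0.773 2.386 -2.77
v 1.159 2.596 -3.347
v 1.348 2.82 -2.683
v 1.105 3.499 -2.599
v 0.435 2.581 -3.381
v 0.192 3.26 -3.297
v 0.8 3.136 -3.673
v 1.365 3.283 -3.241
v 0.175 2.797 -2.739
v 0.74 2.944 -2.307
v 0.883 -2.478 0.798
v -0.046 -3.586 1.801
v -0.205 -0.877 1.558
v -1.134 -1.985 2.561
v 2.174 -2.275 2.219
v 1.245 -3.383 3.222
v 1.086 -0.674 2.979
v 0.157 -1.782 3.982
f 2 4 1
f 5 2 1
f 1 4 3
f 3 5 1
f 2 8 4
f 6 2 5
f 6 8 2
f 4 8 3
f 7 5 3
f 3 8 7
f 7 6 5
f 8 6 7
f 10 12 9
f 13 10 9
f 9 12 11
f 11 13 9
f 10 16 12
f 14 10 13
f 14 16 10
f 12 16 11
f 15 13 11
f 11 16 15
f 15 14 13
f 16 14 15
f 17 28 22
f 17 22 18
f 17 18 24
f 17 24 27
f 17 27 28
f 18 22 26
f 22 28 21
f 28 27 19
f 27 24 23
f 24 18 25
f 20 26 21
f 20 21 19
f 20 19 23
f 20 23 25
f 20 25 26
f 21 26 22
f 19 21 28
f 23 19 27
f 25 23 24
f 26 25 18
f 30 32 29
f 33 30 29
f 29 32 31
f 31 33 29
f 30 36 32
f 34 30 33
f 34 36 30
f 32 36 31
f 35 33 31
f 31 36 35
f 35 34 33
f 36 34 35



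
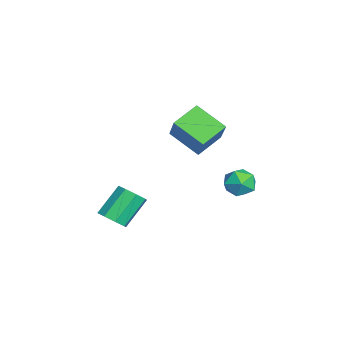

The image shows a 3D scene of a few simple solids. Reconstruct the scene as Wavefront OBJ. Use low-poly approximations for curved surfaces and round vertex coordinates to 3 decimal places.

v -2.914 -3.099 -3.779
v -2.406 -3.463 -3.174
v -3.337 -2.404 -1.756
v -3.846 -2.041 -2.361
v -2.146 -2.902 -3.422
v -3.077 -1.843 -2.004
v -2.337 -2.457 -3.88
v -3.268 -1.398 -2.461
v -2.866 -2.388 -4.278
v -3.797 -1.329 -2.859
v -3.423 -2.736 -4.384
v -4.354 -1.677 -2.966
v -3.683 -3.297 -4.136
v -4.614 -2.238 -2.718
v -3.492 -3.742 -3.679
v -4.423 -2.683 -2.26
v -2.963 -3.811 -3.281
v -3.894 -2.752 -1.862
v -3.023 4.103 -1.05
v -2.47 3.957 -0.27
v -2.73 2.643 -1.53
v -2.177 2.497 -0.75
v -3.135 2.593 -0.653
v -3.316 3.496 -0.356
v -1.884 3.104 -1.444
v -2.065 4.007 -1.147
v -1.766 3.34 -0.513
v -2.539 3.024 -0.024
v -2.661 3.576 -1.776
v -3.434 3.26 -1.287
v -4.001 -0.173 1.875
v -2.781 0.022 3.319
v -4.995 0.981 2.56
v -3.775 1.176 4.004
v -3.045 1.244 0.876
v -1.825 1.439 2.32
v -4.039 2.398 1.561
v -2.819 2.593 3.005
f 2 1 5
f 2 5 3
f 3 5 6
f 3 6 4
f 5 1 7
f 5 7 6
f 6 7 8
f 6 8 4
f 7 1 9
f 7 9 8
f 8 9 10
f 8 10 4
f 9 1 11
f 9 11 10
f 10 11 12
f 10 12 4
f 11 1 13
f 11 13 12
f 12 13 14
f 12 14 4
f 13 1 15
f 13 15 14
f 14 15 16
f 14 16 4
f 15 1 17
f 15 17 16
f 16 17 18
f 16 18 4
f 17 1 2
f 17 2 18
f 18 2 3
f 18 3 4
f 19 30 24
f 19 24 20
f 19 20 26
f 19 26 29
f 19 29 30
f 20 24 28
f 24 30 23
f 30 29 21
f 29 26 25
f 26 20 27
f 22 28 23
f 22 23 21
f 22 21 25
f 22 25 27
f 22 27 28
f 23 28 24
f 21 23 30
f 25 21 29
f 27 25 26
f 28 27 20
f 32 34 31
f 35 32 31
f 31 34 33
f 33 35 31
f 32 38 34
f 36 32 35
f 36 38 32
f 34 38 33
f 37 35 33
f 33 38 37
f 37 36 35
f 38 36 37



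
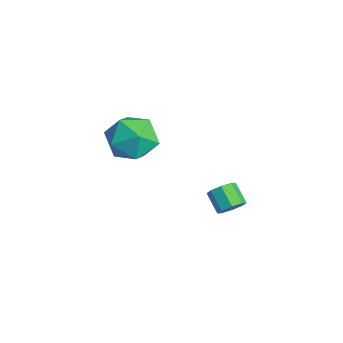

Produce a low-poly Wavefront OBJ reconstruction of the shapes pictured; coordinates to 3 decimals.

v -2.005 3.896 -2.293
v -1.636 3.743 -1.833
v -2.445 3.61 -1.227
v -2.815 3.764 -1.687
v -1.722 4.201 -1.847
v -2.531 4.069 -1.241
v -1.974 4.481 -2.123
v -2.784 4.349 -1.517
v -2.244 4.419 -2.498
v -3.054 4.286 -1.892
v -2.375 4.05 -2.753
v -3.184 3.917 -2.147
v -2.289 3.591 -2.739
v -3.098 3.459 -2.133
v -2.036 3.311 -2.463
v -2.846 3.179 -1.857
v -1.766 3.374 -2.088
v -2.576 3.241 -1.482
v -2.96 1.008 2.333
v -1.843 0.915 2.509
v -3.157 -0.795 2.631
v -2.04 -0.888 2.807
v -2.689 -0.335 3.557
v -2.567 0.779 3.373
v -2.433 -0.659 1.767
v -2.311 0.455 1.583
v -1.517 -0.115 2.159
v -1.675 0.085 3.266
v -3.325 0.035 1.874
v -3.483 0.235 2.981
f 2 1 5
f 2 5 3
f 3 5 6
f 3 6 4
f 5 1 7
f 5 7 6
f 6 7 8
f 6 8 4
f 7 1 9
f 7 9 8
f 8 9 10
f 8 10 4
f 9 1 11
f 9 11 10
f 10 11 12
f 10 12 4
f 11 1 13
f 11 13 12
f 12 13 14
f 12 14 4
f 13 1 15
f 13 15 14
f 14 15 16
f 14 16 4
f 15 1 17
f 15 17 16
f 16 17 18
f 16 18 4
f 17 1 2
f 17 2 18
f 18 2 3
f 18 3 4
f 19 30 24
f 19 24 20
f 19 20 26
f 19 26 29
f 19 29 30
f 20 24 28
f 24 30 23
f 30 29 21
f 29 26 25
f 26 20 27
f 22 28 23
f 22 23 21
f 22 21 25
f 22 25 27
f 22 27 28
f 23 28 24
f 21 23 30
f 25 21 29
f 27 25 26
f 28 27 20



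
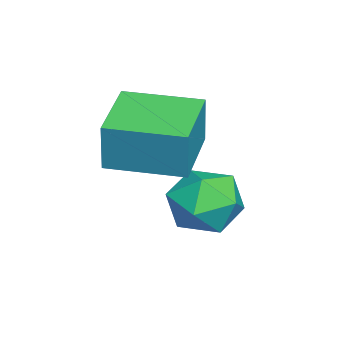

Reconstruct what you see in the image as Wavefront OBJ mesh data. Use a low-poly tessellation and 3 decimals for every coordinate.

v -0.589 -3.08 2.729
v -0.37 -3.042 4.182
v -0.496 -1.023 2.662
v -0.277 -0.985 4.115
v 1.317 -3.175 2.445
v 1.536 -3.137 3.898
v 1.41 -1.118 2.378
v 1.629 -1.08 3.831
v 0.31 0.068 0.817
v 1.15 -0.022 1.461
v 0.11 -1.638 0.839
v 0.95 -1.728 1.483
v 0.051 -1.288 1.84
v 0.175 -0.233 1.826
v 1.085 -1.427 0.474
v 1.209 -0.372 0.46
v 1.628 -0.946 1.249
v 0.99 -0.86 2.093
v 0.27 -0.8 0.207
v -0.368 -0.714 1.051
f 2 4 1
f 5 2 1
f 1 4 3
f 3 5 1
f 2 8 4
f 6 2 5
f 6 8 2
f 4 8 3
f 7 5 3
f 3 8 7
f 7 6 5
f 8 6 7
f 9 20 14
f 9 14 10
f 9 10 16
f 9 16 19
f 9 19 20
f 10 14 18
f 14 20 13
f 20 19 11
f 19 16 15
f 16 10 17
f 12 18 13
f 12 13 11
f 12 11 15
f 12 15 17
f 12 17 18
f 13 18 14
f 11 13 20
f 15 11 19
f 17 15 16
f 18 17 10



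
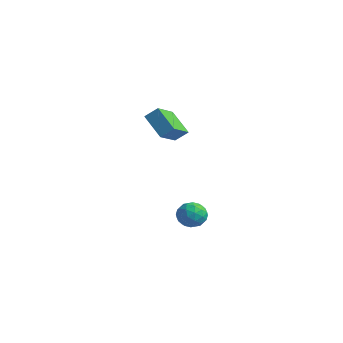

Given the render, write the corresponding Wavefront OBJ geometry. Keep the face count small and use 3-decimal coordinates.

v -3.808 2.312 -4.125
v -2.835 2.428 -3.998
v -3.665 0.752 -3.802
v -2.692 0.868 -3.675
v -3.324 1.258 -3.024
v -3.413 2.222 -3.223
v -3.087 0.958 -4.577
v -3.176 1.922 -4.776
v -2.389 1.591 -4.278
v -2.536 1.776 -3.318
v -3.964 1.404 -4.482
v -4.111 1.589 -3.522
v -3.334 2.507 -4.09
v -3.166 0.673 -3.71
v -3.538 0.902 -3.327
v -2.965 0.97 -3.253
v -3.674 2.386 -3.634
v -3.102 2.454 -3.56
v -3.389 1.766 -2.987
v -3.398 0.726 -4.24
v -2.826 0.794 -4.166
v -3.535 2.21 -4.547
v -2.962 2.278 -4.473
v -3.111 1.414 -4.813
v -2.5 2.083 -4.18
v -2.416 1.166 -3.99
v -2.648 1.219 -4.52
v -2.7 1.786 -4.637
v -2.586 2.192 -3.616
v -2.502 1.275 -3.426
v -2.874 1.504 -3.043
v -2.926 2.071 -3.16
v -2.324 1.7 -3.78
v -3.998 1.905 -4.374
v -3.914 0.988 -4.184
v -3.574 1.109 -4.64
v -3.626 1.676 -4.757
v -4.084 2.014 -3.81
v -4 1.097 -3.62
v -3.8 1.394 -3.163
v -3.852 1.961 -3.28
v -4.176 1.48 -4.02
v -3.555 0.616 2.154
v -2.855 -0.908 2.935
v -5.018 0.556 3.349
v -4.318 -0.968 4.13
v -3.042 1.188 2.81
v -2.342 -0.336 3.591
v -4.505 1.128 4.005
v -3.805 -0.396 4.786
f 1 38 17
f 38 12 41
f 17 41 6
f 38 41 17
f 1 17 13
f 17 6 18
f 13 18 2
f 17 18 13
f 1 13 22
f 13 2 23
f 22 23 8
f 13 23 22
f 1 22 34
f 22 8 37
f 34 37 11
f 22 37 34
f 1 34 38
f 34 11 42
f 38 42 12
f 34 42 38
f 2 18 29
f 18 6 32
f 29 32 10
f 18 32 29
f 6 41 19
f 41 12 40
f 19 40 5
f 41 40 19
f 12 42 39
f 42 11 35
f 39 35 3
f 42 35 39
f 11 37 36
f 37 8 24
f 36 24 7
f 37 24 36
f 8 23 28
f 23 2 25
f 28 25 9
f 23 25 28
f 4 30 16
f 30 10 31
f 16 31 5
f 30 31 16
f 4 16 14
f 16 5 15
f 14 15 3
f 16 15 14
f 4 14 21
f 14 3 20
f 21 20 7
f 14 20 21
f 4 21 26
f 21 7 27
f 26 27 9
f 21 27 26
f 4 26 30
f 26 9 33
f 30 33 10
f 26 33 30
f 5 31 19
f 31 10 32
f 19 32 6
f 31 32 19
f 3 15 39
f 15 5 40
f 39 40 12
f 15 40 39
f 7 20 36
f 20 3 35
f 36 35 11
f 20 35 36
f 9 27 28
f 27 7 24
f 28 24 8
f 27 24 28
f 10 33 29
f 33 9 25
f 29 25 2
f 33 25 29
f 44 46 43
f 47 44 43
f 43 46 45
f 45 47 43
f 44 50 46
f 48 44 47
f 48 50 44
f 46 50 45
f 49 47 45
f 45 50 49
f 49 48 47
f 50 48 49



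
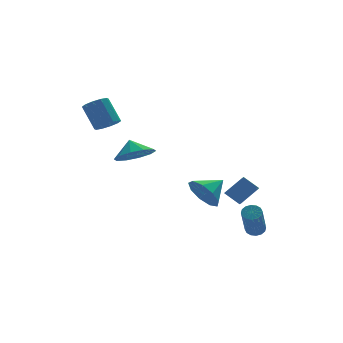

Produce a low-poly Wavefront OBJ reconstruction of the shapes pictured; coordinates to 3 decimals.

v 3.879 -2.802 -4.006
v 4.373 -2.777 -3.789
v 3.695 -3.832 -2.117
v 3.201 -3.858 -2.334
v 4.242 -2.547 -3.698
v 3.563 -3.603 -2.026
v 4.014 -2.387 -3.689
v 3.335 -3.442 -2.017
v 3.749 -2.337 -3.765
v 3.071 -3.392 -2.093
v 3.52 -2.412 -3.905
v 2.841 -3.467 -2.234
v 3.387 -2.592 -4.073
v 2.708 -3.647 -2.401
v 3.385 -2.828 -4.223
v 2.707 -3.883 -2.551
v 3.517 -3.057 -4.314
v 2.838 -4.113 -2.642
v 3.745 -3.218 -4.323
v 3.066 -4.273 -2.651
v 4.009 -3.268 -4.247
v 3.331 -4.323 -2.575
v 4.239 -3.193 -4.106
v 3.56 -4.248 -2.435
v 4.372 -3.013 -3.939
v 3.693 -4.068 -2.267
v 1.979 -0.458 -2.165
v 2.557 -0.934 -2.97
v 3.221 -0.082 -1.495
v 2.429 -0.211 -3.138
v 2.09 0.396 -2.85
v 1.7 0.604 -2.241
v 1.44 0.315 -1.597
v 1.432 -0.335 -1.218
v 1.68 -1.043 -1.282
v 2.068 -1.476 -1.759
v 2.415 -1.433 -2.426
v 2.977 -3.019 -2.009
v 2.355 -2.476 -1.345
v 3.243 -2.224 -2.411
v 2.621 -1.68 -1.746
v 3.999 -2.92 -1.134
v 3.377 -2.376 -0.469
v 4.265 -2.124 -1.535
v 3.643 -1.581 -0.871
v -1.888 -0.897 1.256
v -1.366 -0.088 0.723
v -1.972 -0.283 2.104
v -2.033 -0.021 0.607
v -2.644 -0.288 0.739
v -2.966 -0.787 1.069
v -2.876 -1.329 1.47
v -2.409 -1.705 1.789
v -1.743 -1.773 1.905
v -1.131 -1.506 1.773
v -0.809 -1.006 1.444
v -0.899 -0.465 1.042
v -2.332 1.986 2.435
v -1.838 1.601 2.83
v -2.194 2.51 4.16
v -2.688 2.894 3.765
v -1.622 1.959 2.643
v -1.979 2.868 3.973
v -1.678 2.327 2.377
v -2.034 3.236 3.707
v -1.983 2.564 2.133
v -2.339 3.473 3.463
v -2.421 2.581 2.004
v -2.778 3.49 3.334
v -2.826 2.37 2.04
v -3.182 3.279 3.37
v -3.041 2.012 2.227
v -3.398 2.921 3.557
v -2.986 1.644 2.493
v -3.342 2.553 3.823
v -2.681 1.407 2.737
v -3.037 2.316 4.067
v -2.242 1.39 2.866
v -2.599 2.299 4.196
f 2 1 5
f 2 5 3
f 3 5 6
f 3 6 4
f 5 1 7
f 5 7 6
f 6 7 8
f 6 8 4
f 7 1 9
f 7 9 8
f 8 9 10
f 8 10 4
f 9 1 11
f 9 11 10
f 10 11 12
f 10 12 4
f 11 1 13
f 11 13 12
f 12 13 14
f 12 14 4
f 13 1 15
f 13 15 14
f 14 15 16
f 14 16 4
f 15 1 17
f 15 17 16
f 16 17 18
f 16 18 4
f 17 1 19
f 17 19 18
f 18 19 20
f 18 20 4
f 19 1 21
f 19 21 20
f 20 21 22
f 20 22 4
f 21 1 23
f 21 23 22
f 22 23 24
f 22 24 4
f 23 1 25
f 23 25 24
f 24 25 26
f 24 26 4
f 25 1 2
f 25 2 26
f 26 2 3
f 26 3 4
f 28 27 30
f 28 30 29
f 30 27 31
f 30 31 29
f 31 27 32
f 31 32 29
f 32 27 33
f 32 33 29
f 33 27 34
f 33 34 29
f 34 27 35
f 34 35 29
f 35 27 36
f 35 36 29
f 36 27 37
f 36 37 29
f 37 27 28
f 37 28 29
f 39 41 38
f 42 39 38
f 38 41 40
f 40 42 38
f 39 45 41
f 43 39 42
f 43 45 39
f 41 45 40
f 44 42 40
f 40 45 44
f 44 43 42
f 45 43 44
f 47 46 49
f 47 49 48
f 49 46 50
f 49 50 48
f 50 46 51
f 50 51 48
f 51 46 52
f 51 52 48
f 52 46 53
f 52 53 48
f 53 46 54
f 53 54 48
f 54 46 55
f 54 55 48
f 55 46 56
f 55 56 48
f 56 46 57
f 56 57 48
f 57 46 47
f 57 47 48
f 59 58 62
f 59 62 60
f 60 62 63
f 60 63 61
f 62 58 64
f 62 64 63
f 63 64 65
f 63 65 61
f 64 58 66
f 64 66 65
f 65 66 67
f 65 67 61
f 66 58 68
f 66 68 67
f 67 68 69
f 67 69 61
f 68 58 70
f 68 70 69
f 69 70 71
f 69 71 61
f 70 58 72
f 70 72 71
f 71 72 73
f 71 73 61
f 72 58 74
f 72 74 73
f 73 74 75
f 73 75 61
f 74 58 76
f 74 76 75
f 75 76 77
f 75 77 61
f 76 58 78
f 76 78 77
f 77 78 79
f 77 79 61
f 78 58 59
f 78 59 79
f 79 59 60
f 79 60 61



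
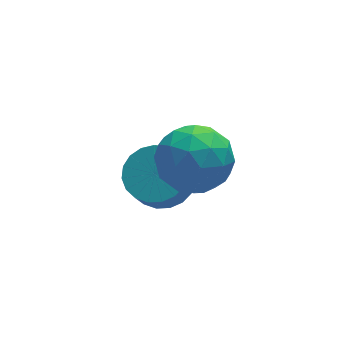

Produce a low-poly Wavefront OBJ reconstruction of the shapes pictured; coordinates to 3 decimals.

v -2.704 1.99 -1.87
v -2.136 2.539 -1.379
v -2.507 2.119 -0.479
v -3.076 1.57 -0.97
v -2.454 2.757 -1.408
v -2.825 2.337 -0.508
v -2.815 2.843 -1.517
v -3.186 2.423 -0.617
v -3.157 2.782 -1.687
v -3.528 2.361 -0.787
v -3.421 2.583 -1.888
v -3.792 2.163 -0.989
v -3.56 2.282 -2.086
v -3.932 1.862 -1.187
v -3.552 1.931 -2.247
v -3.923 1.51 -1.348
v -3.397 1.589 -2.343
v -3.769 1.169 -1.443
v -3.123 1.317 -2.357
v -3.494 0.897 -1.457
v -2.776 1.162 -2.286
v -3.147 0.741 -1.387
v -2.417 1.149 -2.144
v -2.788 0.729 -1.244
v -2.107 1.282 -1.954
v -2.478 0.862 -1.055
v -1.901 1.538 -1.75
v -2.272 1.117 -0.85
v -1.834 1.871 -1.566
v -2.205 1.451 -0.666
v -1.917 2.225 -1.435
v -2.288 1.805 -0.535
v -3.307 0.518 1.564
v -2.261 0.614 1.967
v -2.679 -0.474 0.173
v -1.633 -0.378 0.576
v -2.394 -0.996 1.128
v -2.783 -0.383 1.988
v -2.157 0.523 0.152
v -2.546 1.136 1.012
v -1.551 0.617 1.095
v -1.697 -0.321 1.698
v -3.243 0.461 0.442
v -3.389 -0.477 1.045
v -2.839 0.653 1.888
v -2.101 -0.513 0.252
v -2.548 -0.876 0.577
v -1.933 -0.82 0.814
v -3.146 0.067 1.9
v -2.531 0.124 2.137
v -2.609 -0.822 1.644
v -2.409 0.016 0.003
v -1.794 0.073 0.24
v -3.007 0.96 1.326
v -2.392 1.016 1.563
v -2.331 0.962 0.496
v -1.807 0.712 1.612
v -1.438 0.128 0.795
v -1.746 0.658 0.545
v -1.974 1.018 1.051
v -1.893 0.16 1.967
v -1.524 -0.423 1.149
v -1.971 -0.786 1.473
v -2.199 -0.426 1.979
v -1.475 0.162 1.454
v -3.416 0.563 0.991
v -3.047 -0.02 0.173
v -2.741 0.566 0.161
v -2.969 0.926 0.667
v -3.502 0.012 1.345
v -3.133 -0.572 0.528
v -2.966 -0.878 1.089
v -3.194 -0.518 1.595
v -3.465 -0.022 0.686
f 2 1 5
f 2 5 3
f 3 5 6
f 3 6 4
f 5 1 7
f 5 7 6
f 6 7 8
f 6 8 4
f 7 1 9
f 7 9 8
f 8 9 10
f 8 10 4
f 9 1 11
f 9 11 10
f 10 11 12
f 10 12 4
f 11 1 13
f 11 13 12
f 12 13 14
f 12 14 4
f 13 1 15
f 13 15 14
f 14 15 16
f 14 16 4
f 15 1 17
f 15 17 16
f 16 17 18
f 16 18 4
f 17 1 19
f 17 19 18
f 18 19 20
f 18 20 4
f 19 1 21
f 19 21 20
f 20 21 22
f 20 22 4
f 21 1 23
f 21 23 22
f 22 23 24
f 22 24 4
f 23 1 25
f 23 25 24
f 24 25 26
f 24 26 4
f 25 1 27
f 25 27 26
f 26 27 28
f 26 28 4
f 27 1 29
f 27 29 28
f 28 29 30
f 28 30 4
f 29 1 31
f 29 31 30
f 30 31 32
f 30 32 4
f 31 1 2
f 31 2 32
f 32 2 3
f 32 3 4
f 33 70 49
f 70 44 73
f 49 73 38
f 70 73 49
f 33 49 45
f 49 38 50
f 45 50 34
f 49 50 45
f 33 45 54
f 45 34 55
f 54 55 40
f 45 55 54
f 33 54 66
f 54 40 69
f 66 69 43
f 54 69 66
f 33 66 70
f 66 43 74
f 70 74 44
f 66 74 70
f 34 50 61
f 50 38 64
f 61 64 42
f 50 64 61
f 38 73 51
f 73 44 72
f 51 72 37
f 73 72 51
f 44 74 71
f 74 43 67
f 71 67 35
f 74 67 71
f 43 69 68
f 69 40 56
f 68 56 39
f 69 56 68
f 40 55 60
f 55 34 57
f 60 57 41
f 55 57 60
f 36 62 48
f 62 42 63
f 48 63 37
f 62 63 48
f 36 48 46
f 48 37 47
f 46 47 35
f 48 47 46
f 36 46 53
f 46 35 52
f 53 52 39
f 46 52 53
f 36 53 58
f 53 39 59
f 58 59 41
f 53 59 58
f 36 58 62
f 58 41 65
f 62 65 42
f 58 65 62
f 37 63 51
f 63 42 64
f 51 64 38
f 63 64 51
f 35 47 71
f 47 37 72
f 71 72 44
f 47 72 71
f 39 52 68
f 52 35 67
f 68 67 43
f 52 67 68
f 41 59 60
f 59 39 56
f 60 56 40
f 59 56 60
f 42 65 61
f 65 41 57
f 61 57 34
f 65 57 61



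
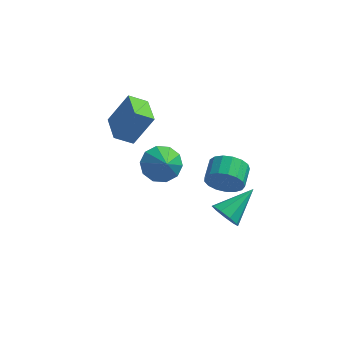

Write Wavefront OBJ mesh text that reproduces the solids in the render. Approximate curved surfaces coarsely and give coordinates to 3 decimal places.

v 2.528 -0.692 -0.515
v 3.01 -0.451 -1.357
v 3.015 0.693 -1.027
v 2.532 0.452 -0.185
v 2.548 -0.415 -1.476
v 2.553 0.729 -1.146
v 2.081 -0.442 -1.374
v 2.086 0.701 -1.044
v 1.716 -0.526 -1.076
v 1.721 0.617 -0.746
v 1.538 -0.649 -0.649
v 1.542 0.495 -0.319
v 1.586 -0.781 -0.192
v 1.59 0.362 0.138
v 1.849 -0.893 0.192
v 1.854 0.251 0.522
v 2.269 -0.958 0.413
v 2.273 0.185 0.743
v 2.747 -0.963 0.422
v 2.752 0.18 0.752
v 3.175 -0.905 0.216
v 3.18 0.238 0.546
v 3.455 -0.799 -0.157
v 3.46 0.344 0.173
v 3.523 -0.668 -0.612
v 3.527 0.476 -0.283
v 3.362 -0.542 -1.045
v 3.367 0.601 -0.716
v -2.932 -0.507 1.664
v -2.004 -0.022 3.297
v -3.628 1 1.612
v -2.7 1.484 3.245
v -2.06 -0.124 1.055
v -1.132 0.36 2.688
v -2.756 1.382 1.003
v -1.828 1.867 2.636
v -0.227 -2.069 1.607
v 0.144 -2.647 0.839
v 0.227 -2.851 2.413
v 0.59 -2.223 0.999
v 0.725 -1.74 1.391
v 0.497 -1.383 1.866
v -0.008 -1.288 2.242
v -0.597 -1.492 2.376
v -1.043 -1.916 2.216
v -1.178 -2.399 1.823
v -0.95 -2.756 1.348
v -0.445 -2.851 0.972
v 3.248 -4.119 0.337
v 3.596 -4.7 0.8
v 4.292 -2.741 1.283
v 3.902 -4.614 0.337
v 3.901 -4.297 -0.125
v 3.595 -3.896 -0.371
v 3.127 -3.6 -0.286
v 2.715 -3.546 0.092
v 2.553 -3.761 0.584
v 2.716 -4.143 0.961
v 3.128 -4.514 1.046
f 2 1 5
f 2 5 3
f 3 5 6
f 3 6 4
f 5 1 7
f 5 7 6
f 6 7 8
f 6 8 4
f 7 1 9
f 7 9 8
f 8 9 10
f 8 10 4
f 9 1 11
f 9 11 10
f 10 11 12
f 10 12 4
f 11 1 13
f 11 13 12
f 12 13 14
f 12 14 4
f 13 1 15
f 13 15 14
f 14 15 16
f 14 16 4
f 15 1 17
f 15 17 16
f 16 17 18
f 16 18 4
f 17 1 19
f 17 19 18
f 18 19 20
f 18 20 4
f 19 1 21
f 19 21 20
f 20 21 22
f 20 22 4
f 21 1 23
f 21 23 22
f 22 23 24
f 22 24 4
f 23 1 25
f 23 25 24
f 24 25 26
f 24 26 4
f 25 1 27
f 25 27 26
f 26 27 28
f 26 28 4
f 27 1 2
f 27 2 28
f 28 2 3
f 28 3 4
f 30 32 29
f 33 30 29
f 29 32 31
f 31 33 29
f 30 36 32
f 34 30 33
f 34 36 30
f 32 36 31
f 35 33 31
f 31 36 35
f 35 34 33
f 36 34 35
f 38 37 40
f 38 40 39
f 40 37 41
f 40 41 39
f 41 37 42
f 41 42 39
f 42 37 43
f 42 43 39
f 43 37 44
f 43 44 39
f 44 37 45
f 44 45 39
f 45 37 46
f 45 46 39
f 46 37 47
f 46 47 39
f 47 37 48
f 47 48 39
f 48 37 38
f 48 38 39
f 50 49 52
f 50 52 51
f 52 49 53
f 52 53 51
f 53 49 54
f 53 54 51
f 54 49 55
f 54 55 51
f 55 49 56
f 55 56 51
f 56 49 57
f 56 57 51
f 57 49 58
f 57 58 51
f 58 49 59
f 58 59 51
f 59 49 50
f 59 50 51



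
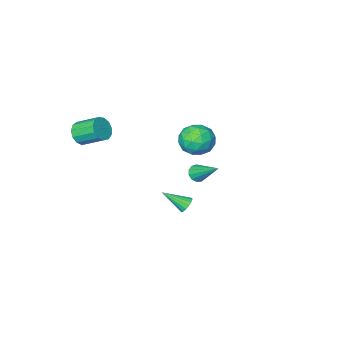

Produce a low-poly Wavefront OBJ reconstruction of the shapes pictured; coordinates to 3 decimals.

v -2.99 -2.362 -0.036
v -2.492 -2.855 -0.982
v -4.048 -3.925 0.222
v -3.55 -4.418 -0.724
v -2.915 -4.244 0.252
v -2.261 -3.277 0.092
v -4.279 -3.503 -0.852
v -3.625 -2.536 -1.012
v -3.289 -3.56 -1.487
v -2.445 -4.018 -0.804
v -4.095 -2.762 0.044
v -3.251 -3.22 0.727
v -2.648 -2.471 -0.532
v -3.892 -4.309 -0.228
v -3.519 -4.206 0.346
v -3.226 -4.496 -0.21
v -2.512 -2.719 0.1
v -2.219 -3.009 -0.456
v -2.468 -3.825 0.269
v -4.321 -3.771 -0.304
v -4.028 -4.061 -0.86
v -3.314 -2.284 -0.55
v -3.021 -2.574 -1.106
v -4.072 -2.955 -1.029
v -2.824 -3.176 -1.385
v -3.446 -4.095 -1.233
v -3.874 -3.556 -1.308
v -3.49 -2.989 -1.402
v -2.328 -3.445 -0.983
v -2.95 -4.364 -0.831
v -2.577 -4.261 -0.258
v -2.192 -3.693 -0.352
v -2.796 -3.859 -1.28
v -3.59 -2.416 0.071
v -4.212 -3.335 0.223
v -4.348 -3.087 -0.408
v -3.963 -2.519 -0.502
v -3.094 -2.685 0.473
v -3.716 -3.604 0.625
v -3.05 -3.791 0.642
v -2.666 -3.224 0.548
v -3.744 -2.921 0.52
v -0.116 0.483 -2.435
v 0.314 0.644 -2.772
v 0.936 -0.423 -1.525
v 0.31 0.835 -2.577
v 0.207 0.945 -2.349
v 0.031 0.949 -2.141
v -0.179 0.846 -2
v -0.375 0.661 -1.959
v -0.511 0.434 -2.027
v -0.557 0.219 -2.188
v -0.502 0.064 -2.406
v -0.358 0.005 -2.631
v -0.159 0.056 -2.81
v 0.05 0.204 -2.904
v 0.221 0.417 -2.89
v 4.189 -3.666 2.684
v 4.542 -3.911 3.371
v 3.805 -2.759 4.162
v 3.451 -2.514 3.476
v 4.823 -3.603 3.184
v 4.085 -2.452 3.976
v 4.902 -3.315 2.839
v 4.165 -2.164 3.631
v 4.755 -3.139 2.445
v 4.018 -1.987 3.236
v 4.428 -3.129 2.127
v 3.691 -1.978 2.918
v 4.025 -3.29 1.986
v 3.288 -2.139 2.777
v 3.674 -3.571 2.066
v 2.937 -2.419 2.857
v 3.486 -3.881 2.343
v 2.749 -2.729 3.134
v 3.522 -4.123 2.728
v 2.784 -2.971 3.52
v 3.769 -4.22 3.1
v 3.031 -3.068 3.891
v 4.149 -4.141 3.339
v 3.412 -2.989 4.13
v 0.734 2.909 2.035
v 1.03 3.245 1.667
v 0.466 4.511 3.285
v 0.717 3.264 1.576
v 0.409 3.169 1.631
v 0.204 2.992 1.814
v 0.168 2.789 2.067
v 0.311 2.623 2.31
v 0.589 2.549 2.466
v 0.913 2.588 2.484
v 1.18 2.73 2.36
v 1.305 2.928 2.133
v 1.25 3.12 1.874
f 1 38 17
f 38 12 41
f 17 41 6
f 38 41 17
f 1 17 13
f 17 6 18
f 13 18 2
f 17 18 13
f 1 13 22
f 13 2 23
f 22 23 8
f 13 23 22
f 1 22 34
f 22 8 37
f 34 37 11
f 22 37 34
f 1 34 38
f 34 11 42
f 38 42 12
f 34 42 38
f 2 18 29
f 18 6 32
f 29 32 10
f 18 32 29
f 6 41 19
f 41 12 40
f 19 40 5
f 41 40 19
f 12 42 39
f 42 11 35
f 39 35 3
f 42 35 39
f 11 37 36
f 37 8 24
f 36 24 7
f 37 24 36
f 8 23 28
f 23 2 25
f 28 25 9
f 23 25 28
f 4 30 16
f 30 10 31
f 16 31 5
f 30 31 16
f 4 16 14
f 16 5 15
f 14 15 3
f 16 15 14
f 4 14 21
f 14 3 20
f 21 20 7
f 14 20 21
f 4 21 26
f 21 7 27
f 26 27 9
f 21 27 26
f 4 26 30
f 26 9 33
f 30 33 10
f 26 33 30
f 5 31 19
f 31 10 32
f 19 32 6
f 31 32 19
f 3 15 39
f 15 5 40
f 39 40 12
f 15 40 39
f 7 20 36
f 20 3 35
f 36 35 11
f 20 35 36
f 9 27 28
f 27 7 24
f 28 24 8
f 27 24 28
f 10 33 29
f 33 9 25
f 29 25 2
f 33 25 29
f 44 43 46
f 44 46 45
f 46 43 47
f 46 47 45
f 47 43 48
f 47 48 45
f 48 43 49
f 48 49 45
f 49 43 50
f 49 50 45
f 50 43 51
f 50 51 45
f 51 43 52
f 51 52 45
f 52 43 53
f 52 53 45
f 53 43 54
f 53 54 45
f 54 43 55
f 54 55 45
f 55 43 56
f 55 56 45
f 56 43 57
f 56 57 45
f 57 43 44
f 57 44 45
f 59 58 62
f 59 62 60
f 60 62 63
f 60 63 61
f 62 58 64
f 62 64 63
f 63 64 65
f 63 65 61
f 64 58 66
f 64 66 65
f 65 66 67
f 65 67 61
f 66 58 68
f 66 68 67
f 67 68 69
f 67 69 61
f 68 58 70
f 68 70 69
f 69 70 71
f 69 71 61
f 70 58 72
f 70 72 71
f 71 72 73
f 71 73 61
f 72 58 74
f 72 74 73
f 73 74 75
f 73 75 61
f 74 58 76
f 74 76 75
f 75 76 77
f 75 77 61
f 76 58 78
f 76 78 77
f 77 78 79
f 77 79 61
f 78 58 80
f 78 80 79
f 79 80 81
f 79 81 61
f 80 58 59
f 80 59 81
f 81 59 60
f 81 60 61
f 83 82 85
f 83 85 84
f 85 82 86
f 85 86 84
f 86 82 87
f 86 87 84
f 87 82 88
f 87 88 84
f 88 82 89
f 88 89 84
f 89 82 90
f 89 90 84
f 90 82 91
f 90 91 84
f 91 82 92
f 91 92 84
f 92 82 93
f 92 93 84
f 93 82 94
f 93 94 84
f 94 82 83
f 94 83 84



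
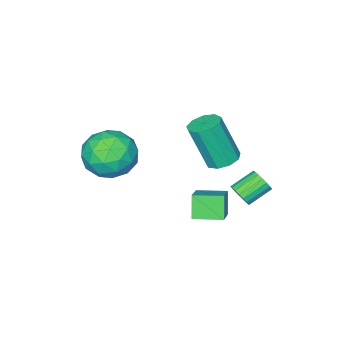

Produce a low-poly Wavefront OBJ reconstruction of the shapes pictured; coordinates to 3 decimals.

v -0.988 1.853 1.889
v -0.334 2.199 1.881
v 0.062 1.493 3.884
v -0.592 1.147 3.891
v -0.691 2.509 2.061
v -0.295 1.802 4.064
v -1.187 2.512 2.16
v -0.792 1.806 4.163
v -1.59 2.207 2.132
v -1.195 1.501 4.135
v -1.711 1.736 1.99
v -1.316 1.03 3.993
v -1.494 1.32 1.801
v -1.098 0.614 3.803
v -1.04 1.154 1.652
v -0.644 0.448 3.655
v -0.561 1.314 1.614
v -0.165 0.608 3.617
v -0.282 1.727 1.705
v 0.113 1.021 3.707
v 1.55 -0.838 2.667
v 2.056 -0.231 3.596
v 3.344 -1.229 1.944
v 3.85 -0.622 2.873
v 3.285 -1.684 3.074
v 2.176 -1.443 3.521
v 3.224 -0.017 2.019
v 2.115 0.224 2.466
v 3.091 0.276 3.196
v 3.129 -0.754 3.848
v 2.271 -0.706 1.692
v 2.309 -1.736 2.344
v 1.645 -0.5 3.195
v 3.755 -0.96 2.345
v 3.422 -1.584 2.463
v 3.72 -1.228 3.009
v 1.716 -1.212 3.151
v 2.014 -0.856 3.697
v 2.736 -1.71 3.39
v 3.386 -0.604 1.843
v 3.684 -0.248 2.389
v 1.68 -0.232 2.531
v 1.978 0.124 3.077
v 2.664 0.25 2.15
v 2.551 0.154 3.506
v 3.606 -0.075 3.081
v 3.237 0.28 2.579
v 2.586 0.422 2.842
v 2.574 -0.451 3.889
v 3.628 -0.681 3.464
v 3.296 -1.305 3.582
v 2.644 -1.163 3.845
v 3.182 -0.153 3.654
v 1.772 -0.779 2.076
v 2.826 -1.009 1.651
v 2.756 -0.297 1.695
v 2.104 -0.155 1.958
v 1.794 -1.385 2.459
v 2.849 -1.614 2.034
v 2.814 -1.882 2.698
v 2.163 -1.74 2.961
v 2.218 -1.307 1.886
v -1.444 2.366 -0.318
v -1.227 2.145 0.172
v -2.24 2.433 0.749
v -2.456 2.654 0.258
v -1.152 2.392 0.182
v -2.164 2.679 0.759
v -1.134 2.633 0.093
v -2.146 2.921 0.669
v -1.177 2.822 -0.078
v -2.19 3.11 0.499
v -1.274 2.92 -0.296
v -2.286 3.208 0.28
v -1.404 2.909 -0.519
v -2.416 3.197 0.058
v -1.542 2.79 -0.702
v -2.554 3.078 -0.125
v -1.66 2.587 -0.809
v -2.673 2.875 -0.232
v -1.736 2.341 -0.819
v -2.748 2.628 -0.242
v -1.754 2.099 -0.729
v -2.766 2.387 -0.153
v -1.71 1.91 -0.559
v -2.723 2.198 0.018
v -1.614 1.812 -0.34
v -2.626 2.1 0.236
v -1.484 1.823 -0.118
v -2.496 2.111 0.459
v -1.346 1.942 0.065
v -2.358 2.23 0.642
v -0.11 1.223 0.092
v 0.9 2.015 0.849
v -0.925 2.194 0.163
v 0.085 2.987 0.919
v 0.295 1.633 -0.879
v 1.305 2.426 -0.123
v -0.52 2.605 -0.809
v 0.49 3.397 -0.052
f 2 1 5
f 2 5 3
f 3 5 6
f 3 6 4
f 5 1 7
f 5 7 6
f 6 7 8
f 6 8 4
f 7 1 9
f 7 9 8
f 8 9 10
f 8 10 4
f 9 1 11
f 9 11 10
f 10 11 12
f 10 12 4
f 11 1 13
f 11 13 12
f 12 13 14
f 12 14 4
f 13 1 15
f 13 15 14
f 14 15 16
f 14 16 4
f 15 1 17
f 15 17 16
f 16 17 18
f 16 18 4
f 17 1 19
f 17 19 18
f 18 19 20
f 18 20 4
f 19 1 2
f 19 2 20
f 20 2 3
f 20 3 4
f 21 58 37
f 58 32 61
f 37 61 26
f 58 61 37
f 21 37 33
f 37 26 38
f 33 38 22
f 37 38 33
f 21 33 42
f 33 22 43
f 42 43 28
f 33 43 42
f 21 42 54
f 42 28 57
f 54 57 31
f 42 57 54
f 21 54 58
f 54 31 62
f 58 62 32
f 54 62 58
f 22 38 49
f 38 26 52
f 49 52 30
f 38 52 49
f 26 61 39
f 61 32 60
f 39 60 25
f 61 60 39
f 32 62 59
f 62 31 55
f 59 55 23
f 62 55 59
f 31 57 56
f 57 28 44
f 56 44 27
f 57 44 56
f 28 43 48
f 43 22 45
f 48 45 29
f 43 45 48
f 24 50 36
f 50 30 51
f 36 51 25
f 50 51 36
f 24 36 34
f 36 25 35
f 34 35 23
f 36 35 34
f 24 34 41
f 34 23 40
f 41 40 27
f 34 40 41
f 24 41 46
f 41 27 47
f 46 47 29
f 41 47 46
f 24 46 50
f 46 29 53
f 50 53 30
f 46 53 50
f 25 51 39
f 51 30 52
f 39 52 26
f 51 52 39
f 23 35 59
f 35 25 60
f 59 60 32
f 35 60 59
f 27 40 56
f 40 23 55
f 56 55 31
f 40 55 56
f 29 47 48
f 47 27 44
f 48 44 28
f 47 44 48
f 30 53 49
f 53 29 45
f 49 45 22
f 53 45 49
f 64 63 67
f 64 67 65
f 65 67 68
f 65 68 66
f 67 63 69
f 67 69 68
f 68 69 70
f 68 70 66
f 69 63 71
f 69 71 70
f 70 71 72
f 70 72 66
f 71 63 73
f 71 73 72
f 72 73 74
f 72 74 66
f 73 63 75
f 73 75 74
f 74 75 76
f 74 76 66
f 75 63 77
f 75 77 76
f 76 77 78
f 76 78 66
f 77 63 79
f 77 79 78
f 78 79 80
f 78 80 66
f 79 63 81
f 79 81 80
f 80 81 82
f 80 82 66
f 81 63 83
f 81 83 82
f 82 83 84
f 82 84 66
f 83 63 85
f 83 85 84
f 84 85 86
f 84 86 66
f 85 63 87
f 85 87 86
f 86 87 88
f 86 88 66
f 87 63 89
f 87 89 88
f 88 89 90
f 88 90 66
f 89 63 91
f 89 91 90
f 90 91 92
f 90 92 66
f 91 63 64
f 91 64 92
f 92 64 65
f 92 65 66
f 94 96 93
f 97 94 93
f 93 96 95
f 95 97 93
f 94 100 96
f 98 94 97
f 98 100 94
f 96 100 95
f 99 97 95
f 95 100 99
f 99 98 97
f 100 98 99



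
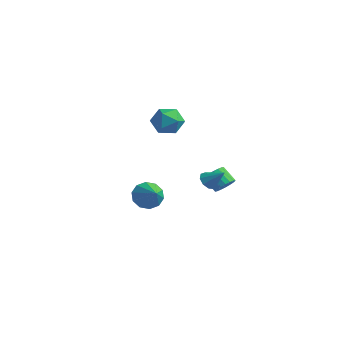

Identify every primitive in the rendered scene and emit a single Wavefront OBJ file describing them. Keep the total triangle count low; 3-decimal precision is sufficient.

v 2.018 2.846 -4.197
v 2.402 3.005 -3.75
v 1.646 2.992 -3.096
v 1.262 2.834 -3.543
v 2.316 3.245 -3.844
v 1.56 3.232 -3.19
v 2.172 3.406 -4.008
v 1.416 3.393 -3.354
v 1.997 3.456 -4.21
v 1.241 3.443 -3.556
v 1.826 3.385 -4.409
v 1.07 3.373 -3.755
v 1.693 3.208 -4.566
v 0.937 3.195 -3.912
v 1.625 2.959 -4.65
v 0.869 2.946 -3.996
v 1.634 2.688 -4.644
v 0.878 2.675 -3.99
v 1.72 2.448 -4.55
v 0.964 2.435 -3.896
v 1.864 2.287 -4.386
v 1.108 2.274 -3.732
v 2.039 2.237 -4.184
v 1.283 2.224 -3.53
v 2.21 2.307 -3.985
v 1.454 2.295 -3.331
v 2.343 2.485 -3.828
v 1.587 2.472 -3.174
v 2.411 2.734 -3.744
v 1.655 2.721 -3.09
v 2.818 0.725 -2.742
v 3.062 1.068 -3.112
v 3.622 0.955 -1.998
v 2.81 1.263 -2.899
v 2.561 1.206 -2.613
v 2.433 0.925 -2.387
v 2.484 0.55 -2.328
v 2.692 0.257 -2.462
v 2.958 0.184 -2.727
v 3.158 0.363 -2.999
v 3.2 0.713 -3.151
v 0.298 0.945 -0.127
v 0.922 1.135 0.484
v -0.122 -0.195 0.656
v 0.502 -0.005 1.267
v -0.203 0.535 1.165
v 0.056 1.239 0.681
v 0.744 -0.299 0.459
v 1.003 0.405 -0.025
v 1.197 0.366 0.846
v 0.612 0.882 1.283
v 0.188 0.058 -0.143
v -0.397 0.574 0.294
v 3.107 -3.718 -1.893
v 3.597 -3.5 -2.459
v 4.113 -4.202 -1.207
v 3.56 -3.135 -2.146
v 3.349 -2.993 -1.736
v 3.046 -3.128 -1.386
v 2.766 -3.488 -1.23
v 2.617 -3.936 -1.327
v 2.654 -4.3 -1.64
v 2.865 -4.443 -2.049
v 3.168 -4.308 -2.399
v 3.448 -3.948 -2.555
f 2 1 5
f 2 5 3
f 3 5 6
f 3 6 4
f 5 1 7
f 5 7 6
f 6 7 8
f 6 8 4
f 7 1 9
f 7 9 8
f 8 9 10
f 8 10 4
f 9 1 11
f 9 11 10
f 10 11 12
f 10 12 4
f 11 1 13
f 11 13 12
f 12 13 14
f 12 14 4
f 13 1 15
f 13 15 14
f 14 15 16
f 14 16 4
f 15 1 17
f 15 17 16
f 16 17 18
f 16 18 4
f 17 1 19
f 17 19 18
f 18 19 20
f 18 20 4
f 19 1 21
f 19 21 20
f 20 21 22
f 20 22 4
f 21 1 23
f 21 23 22
f 22 23 24
f 22 24 4
f 23 1 25
f 23 25 24
f 24 25 26
f 24 26 4
f 25 1 27
f 25 27 26
f 26 27 28
f 26 28 4
f 27 1 29
f 27 29 28
f 28 29 30
f 28 30 4
f 29 1 2
f 29 2 30
f 30 2 3
f 30 3 4
f 32 31 34
f 32 34 33
f 34 31 35
f 34 35 33
f 35 31 36
f 35 36 33
f 36 31 37
f 36 37 33
f 37 31 38
f 37 38 33
f 38 31 39
f 38 39 33
f 39 31 40
f 39 40 33
f 40 31 41
f 40 41 33
f 41 31 32
f 41 32 33
f 42 53 47
f 42 47 43
f 42 43 49
f 42 49 52
f 42 52 53
f 43 47 51
f 47 53 46
f 53 52 44
f 52 49 48
f 49 43 50
f 45 51 46
f 45 46 44
f 45 44 48
f 45 48 50
f 45 50 51
f 46 51 47
f 44 46 53
f 48 44 52
f 50 48 49
f 51 50 43
f 55 54 57
f 55 57 56
f 57 54 58
f 57 58 56
f 58 54 59
f 58 59 56
f 59 54 60
f 59 60 56
f 60 54 61
f 60 61 56
f 61 54 62
f 61 62 56
f 62 54 63
f 62 63 56
f 63 54 64
f 63 64 56
f 64 54 65
f 64 65 56
f 65 54 55
f 65 55 56

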